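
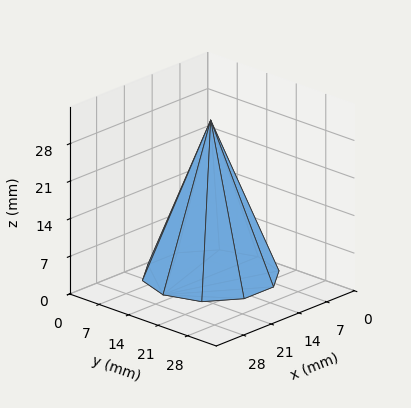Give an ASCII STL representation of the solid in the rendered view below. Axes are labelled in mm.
Reading the render: the shape is a regular 10-sided pyramid, base circumscribed radius ≈ 12 mm, apex at z ≈ 29 mm (dimensions read to the nearest mm from the axis ticks). For the STL, each face is triangulated and given an outward normal.

solid part
  facet normal 0.0000 0.0000 -1.0000
    outer loop
      vertex 15.708 23.413 0.000
      vertex 21.708 19.053 0.000
      vertex 24.000 12.000 0.000
    endloop
  endfacet
  facet normal 0.0000 0.0000 -1.0000
    outer loop
      vertex 8.292 23.413 0.000
      vertex 15.708 23.413 0.000
      vertex 24.000 12.000 0.000
    endloop
  endfacet
  facet normal 0.0000 0.0000 -1.0000
    outer loop
      vertex 2.292 19.053 0.000
      vertex 8.292 23.413 0.000
      vertex 24.000 12.000 0.000
    endloop
  endfacet
  facet normal 0.0000 0.0000 -1.0000
    outer loop
      vertex 0.000 12.000 0.000
      vertex 2.292 19.053 0.000
      vertex 24.000 12.000 0.000
    endloop
  endfacet
  facet normal 0.0000 0.0000 -1.0000
    outer loop
      vertex 2.292 4.947 0.000
      vertex 0.000 12.000 0.000
      vertex 24.000 12.000 0.000
    endloop
  endfacet
  facet normal 0.0000 0.0000 -1.0000
    outer loop
      vertex 8.292 0.587 0.000
      vertex 2.292 4.947 0.000
      vertex 24.000 12.000 0.000
    endloop
  endfacet
  facet normal 0.0000 0.0000 -1.0000
    outer loop
      vertex 15.708 0.587 0.000
      vertex 8.292 0.587 0.000
      vertex 24.000 12.000 0.000
    endloop
  endfacet
  facet normal 0.0000 0.0000 -1.0000
    outer loop
      vertex 21.708 4.947 0.000
      vertex 15.708 0.587 0.000
      vertex 24.000 12.000 0.000
    endloop
  endfacet
  facet normal 0.8850 0.2876 0.3662
    outer loop
      vertex 24.000 12.000 0.000
      vertex 21.708 19.053 0.000
      vertex 12.000 12.000 29.000
    endloop
  endfacet
  facet normal 0.5470 0.7528 0.3662
    outer loop
      vertex 21.708 19.053 0.000
      vertex 15.708 23.413 0.000
      vertex 12.000 12.000 29.000
    endloop
  endfacet
  facet normal 0.0000 0.9305 0.3662
    outer loop
      vertex 15.708 23.413 0.000
      vertex 8.292 23.413 0.000
      vertex 12.000 12.000 29.000
    endloop
  endfacet
  facet normal -0.5470 0.7528 0.3662
    outer loop
      vertex 8.292 23.413 0.000
      vertex 2.292 19.053 0.000
      vertex 12.000 12.000 29.000
    endloop
  endfacet
  facet normal -0.8850 0.2876 0.3662
    outer loop
      vertex 2.292 19.053 0.000
      vertex 0.000 12.000 0.000
      vertex 12.000 12.000 29.000
    endloop
  endfacet
  facet normal -0.8850 -0.2876 0.3662
    outer loop
      vertex 0.000 12.000 0.000
      vertex 2.292 4.947 0.000
      vertex 12.000 12.000 29.000
    endloop
  endfacet
  facet normal -0.5470 -0.7528 0.3662
    outer loop
      vertex 2.292 4.947 0.000
      vertex 8.292 0.587 0.000
      vertex 12.000 12.000 29.000
    endloop
  endfacet
  facet normal 0.0000 -0.9305 0.3662
    outer loop
      vertex 8.292 0.587 0.000
      vertex 15.708 0.587 0.000
      vertex 12.000 12.000 29.000
    endloop
  endfacet
  facet normal 0.5470 -0.7528 0.3662
    outer loop
      vertex 15.708 0.587 0.000
      vertex 21.708 4.947 0.000
      vertex 12.000 12.000 29.000
    endloop
  endfacet
  facet normal 0.8850 -0.2876 0.3662
    outer loop
      vertex 21.708 4.947 0.000
      vertex 24.000 12.000 0.000
      vertex 12.000 12.000 29.000
    endloop
  endfacet
endsolid part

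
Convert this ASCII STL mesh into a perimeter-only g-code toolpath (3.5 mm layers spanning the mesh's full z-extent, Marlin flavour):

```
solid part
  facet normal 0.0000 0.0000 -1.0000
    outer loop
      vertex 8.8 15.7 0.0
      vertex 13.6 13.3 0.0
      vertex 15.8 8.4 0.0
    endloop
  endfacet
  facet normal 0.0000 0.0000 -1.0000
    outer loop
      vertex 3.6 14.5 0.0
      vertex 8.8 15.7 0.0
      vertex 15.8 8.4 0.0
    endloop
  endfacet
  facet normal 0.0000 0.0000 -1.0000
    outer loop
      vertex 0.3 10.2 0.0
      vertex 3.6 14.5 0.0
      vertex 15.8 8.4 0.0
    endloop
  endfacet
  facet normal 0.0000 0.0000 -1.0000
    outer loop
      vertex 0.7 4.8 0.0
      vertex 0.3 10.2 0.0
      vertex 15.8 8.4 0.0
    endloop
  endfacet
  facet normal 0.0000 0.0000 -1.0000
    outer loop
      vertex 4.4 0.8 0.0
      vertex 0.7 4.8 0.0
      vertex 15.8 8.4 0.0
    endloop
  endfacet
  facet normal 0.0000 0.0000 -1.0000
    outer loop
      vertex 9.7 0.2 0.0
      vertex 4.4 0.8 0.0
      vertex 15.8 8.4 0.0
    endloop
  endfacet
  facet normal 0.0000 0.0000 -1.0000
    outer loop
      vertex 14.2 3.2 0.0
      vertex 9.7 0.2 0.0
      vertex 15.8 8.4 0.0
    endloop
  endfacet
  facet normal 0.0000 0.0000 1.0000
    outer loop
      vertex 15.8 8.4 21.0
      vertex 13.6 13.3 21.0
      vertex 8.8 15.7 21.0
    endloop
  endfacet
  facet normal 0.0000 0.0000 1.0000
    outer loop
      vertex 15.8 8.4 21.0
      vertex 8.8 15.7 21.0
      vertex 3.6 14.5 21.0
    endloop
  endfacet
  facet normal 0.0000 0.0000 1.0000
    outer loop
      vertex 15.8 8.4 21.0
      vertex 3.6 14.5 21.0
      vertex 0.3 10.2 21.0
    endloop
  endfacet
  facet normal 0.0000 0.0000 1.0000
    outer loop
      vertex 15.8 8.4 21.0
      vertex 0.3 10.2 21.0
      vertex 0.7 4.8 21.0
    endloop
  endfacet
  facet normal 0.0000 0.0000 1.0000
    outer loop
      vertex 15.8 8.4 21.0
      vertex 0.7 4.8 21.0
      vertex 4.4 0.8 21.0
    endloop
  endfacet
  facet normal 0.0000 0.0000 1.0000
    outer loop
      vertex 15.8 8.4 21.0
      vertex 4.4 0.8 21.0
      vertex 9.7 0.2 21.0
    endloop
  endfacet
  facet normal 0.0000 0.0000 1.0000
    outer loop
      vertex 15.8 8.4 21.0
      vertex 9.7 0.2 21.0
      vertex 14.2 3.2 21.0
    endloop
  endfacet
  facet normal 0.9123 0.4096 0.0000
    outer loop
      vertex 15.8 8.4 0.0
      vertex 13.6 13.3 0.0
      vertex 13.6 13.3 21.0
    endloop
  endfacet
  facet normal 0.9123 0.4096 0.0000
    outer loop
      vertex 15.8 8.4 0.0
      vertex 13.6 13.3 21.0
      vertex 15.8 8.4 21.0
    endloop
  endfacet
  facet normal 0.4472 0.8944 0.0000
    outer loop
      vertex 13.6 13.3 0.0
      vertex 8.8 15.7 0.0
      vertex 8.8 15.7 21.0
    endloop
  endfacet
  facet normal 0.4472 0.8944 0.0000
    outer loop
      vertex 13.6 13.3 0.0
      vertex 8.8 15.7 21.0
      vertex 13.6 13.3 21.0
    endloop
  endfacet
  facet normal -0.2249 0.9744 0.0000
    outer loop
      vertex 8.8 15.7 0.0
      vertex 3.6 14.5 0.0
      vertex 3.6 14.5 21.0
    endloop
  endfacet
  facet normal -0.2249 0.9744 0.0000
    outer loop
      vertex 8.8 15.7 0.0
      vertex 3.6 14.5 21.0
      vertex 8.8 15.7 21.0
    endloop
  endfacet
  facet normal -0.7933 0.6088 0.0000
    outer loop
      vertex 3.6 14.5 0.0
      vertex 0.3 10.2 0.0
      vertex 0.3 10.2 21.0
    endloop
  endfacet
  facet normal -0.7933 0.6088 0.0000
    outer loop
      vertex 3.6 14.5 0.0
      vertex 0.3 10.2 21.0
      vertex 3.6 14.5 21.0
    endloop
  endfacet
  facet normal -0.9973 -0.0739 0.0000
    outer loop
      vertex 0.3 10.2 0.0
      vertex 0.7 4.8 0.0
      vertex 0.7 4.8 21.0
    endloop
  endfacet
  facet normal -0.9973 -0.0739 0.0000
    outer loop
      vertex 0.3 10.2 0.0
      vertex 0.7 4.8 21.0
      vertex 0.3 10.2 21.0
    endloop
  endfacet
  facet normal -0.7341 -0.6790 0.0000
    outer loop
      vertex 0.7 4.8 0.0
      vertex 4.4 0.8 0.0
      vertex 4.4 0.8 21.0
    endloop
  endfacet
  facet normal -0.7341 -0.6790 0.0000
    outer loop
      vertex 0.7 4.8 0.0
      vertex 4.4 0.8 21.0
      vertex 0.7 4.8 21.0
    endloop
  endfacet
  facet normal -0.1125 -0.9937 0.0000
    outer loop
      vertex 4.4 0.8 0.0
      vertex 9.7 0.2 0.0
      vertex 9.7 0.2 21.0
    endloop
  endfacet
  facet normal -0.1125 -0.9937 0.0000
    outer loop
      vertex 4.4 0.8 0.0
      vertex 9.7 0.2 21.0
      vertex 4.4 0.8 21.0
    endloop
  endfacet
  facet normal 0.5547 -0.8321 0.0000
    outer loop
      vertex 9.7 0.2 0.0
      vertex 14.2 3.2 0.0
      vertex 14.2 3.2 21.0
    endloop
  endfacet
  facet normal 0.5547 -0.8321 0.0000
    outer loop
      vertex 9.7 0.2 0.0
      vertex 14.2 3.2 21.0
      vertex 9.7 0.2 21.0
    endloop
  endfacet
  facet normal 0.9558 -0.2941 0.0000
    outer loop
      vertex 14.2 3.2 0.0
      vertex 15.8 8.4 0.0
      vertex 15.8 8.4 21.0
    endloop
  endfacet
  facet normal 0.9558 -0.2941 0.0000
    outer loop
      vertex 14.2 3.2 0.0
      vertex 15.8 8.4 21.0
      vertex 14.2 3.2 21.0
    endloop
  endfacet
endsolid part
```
; perimeter-only toolpath
G21 ; units = mm
G90 ; absolute positioning
G28 ; home
; layer 1
G0 Z3.5
G0 X15.8 Y8.4
G1 X13.6 Y13.3
G1 X8.8 Y15.7
G1 X3.6 Y14.5
G1 X0.3 Y10.2
G1 X0.7 Y4.8
G1 X4.4 Y0.8
G1 X9.7 Y0.2
G1 X14.2 Y3.2
G1 X15.8 Y8.4
; layer 2
G0 Z7.0
G0 X15.8 Y8.4
G1 X13.6 Y13.3
G1 X8.8 Y15.7
G1 X3.6 Y14.5
G1 X0.3 Y10.2
G1 X0.7 Y4.8
G1 X4.4 Y0.8
G1 X9.7 Y0.2
G1 X14.2 Y3.2
G1 X15.8 Y8.4
; layer 3
G0 Z10.5
G0 X15.8 Y8.4
G1 X13.6 Y13.3
G1 X8.8 Y15.7
G1 X3.6 Y14.5
G1 X0.3 Y10.2
G1 X0.7 Y4.8
G1 X4.4 Y0.8
G1 X9.7 Y0.2
G1 X14.2 Y3.2
G1 X15.8 Y8.4
; layer 4
G0 Z14.0
G0 X15.8 Y8.4
G1 X13.6 Y13.3
G1 X8.8 Y15.7
G1 X3.6 Y14.5
G1 X0.3 Y10.2
G1 X0.7 Y4.8
G1 X4.4 Y0.8
G1 X9.7 Y0.2
G1 X14.2 Y3.2
G1 X15.8 Y8.4
; layer 5
G0 Z17.5
G0 X15.8 Y8.4
G1 X13.6 Y13.3
G1 X8.8 Y15.7
G1 X3.6 Y14.5
G1 X0.3 Y10.2
G1 X0.7 Y4.8
G1 X4.4 Y0.8
G1 X9.7 Y0.2
G1 X14.2 Y3.2
G1 X15.8 Y8.4
; layer 6
G0 Z21.0
G0 X15.8 Y8.4
G1 X13.6 Y13.3
G1 X8.8 Y15.7
G1 X3.6 Y14.5
G1 X0.3 Y10.2
G1 X0.7 Y4.8
G1 X4.4 Y0.8
G1 X9.7 Y0.2
G1 X14.2 Y3.2
G1 X15.8 Y8.4
M2 ; end

The solid is a regular 9-sided prism (a cylinder approximated with 9 flat sides), circumscribed radius ≈ 7.9 mm, height ≈ 21 mm. Slicing at Δz = 3.5 mm — 6 equal slices spanning the solid's height, so layer i sits at z = i·h/6 — gives 6 non-empty perimeters. Each is a 9-segment closed polygon; G0 lifts to the layer z and rapids to the start vertex, then G1 traces the edges.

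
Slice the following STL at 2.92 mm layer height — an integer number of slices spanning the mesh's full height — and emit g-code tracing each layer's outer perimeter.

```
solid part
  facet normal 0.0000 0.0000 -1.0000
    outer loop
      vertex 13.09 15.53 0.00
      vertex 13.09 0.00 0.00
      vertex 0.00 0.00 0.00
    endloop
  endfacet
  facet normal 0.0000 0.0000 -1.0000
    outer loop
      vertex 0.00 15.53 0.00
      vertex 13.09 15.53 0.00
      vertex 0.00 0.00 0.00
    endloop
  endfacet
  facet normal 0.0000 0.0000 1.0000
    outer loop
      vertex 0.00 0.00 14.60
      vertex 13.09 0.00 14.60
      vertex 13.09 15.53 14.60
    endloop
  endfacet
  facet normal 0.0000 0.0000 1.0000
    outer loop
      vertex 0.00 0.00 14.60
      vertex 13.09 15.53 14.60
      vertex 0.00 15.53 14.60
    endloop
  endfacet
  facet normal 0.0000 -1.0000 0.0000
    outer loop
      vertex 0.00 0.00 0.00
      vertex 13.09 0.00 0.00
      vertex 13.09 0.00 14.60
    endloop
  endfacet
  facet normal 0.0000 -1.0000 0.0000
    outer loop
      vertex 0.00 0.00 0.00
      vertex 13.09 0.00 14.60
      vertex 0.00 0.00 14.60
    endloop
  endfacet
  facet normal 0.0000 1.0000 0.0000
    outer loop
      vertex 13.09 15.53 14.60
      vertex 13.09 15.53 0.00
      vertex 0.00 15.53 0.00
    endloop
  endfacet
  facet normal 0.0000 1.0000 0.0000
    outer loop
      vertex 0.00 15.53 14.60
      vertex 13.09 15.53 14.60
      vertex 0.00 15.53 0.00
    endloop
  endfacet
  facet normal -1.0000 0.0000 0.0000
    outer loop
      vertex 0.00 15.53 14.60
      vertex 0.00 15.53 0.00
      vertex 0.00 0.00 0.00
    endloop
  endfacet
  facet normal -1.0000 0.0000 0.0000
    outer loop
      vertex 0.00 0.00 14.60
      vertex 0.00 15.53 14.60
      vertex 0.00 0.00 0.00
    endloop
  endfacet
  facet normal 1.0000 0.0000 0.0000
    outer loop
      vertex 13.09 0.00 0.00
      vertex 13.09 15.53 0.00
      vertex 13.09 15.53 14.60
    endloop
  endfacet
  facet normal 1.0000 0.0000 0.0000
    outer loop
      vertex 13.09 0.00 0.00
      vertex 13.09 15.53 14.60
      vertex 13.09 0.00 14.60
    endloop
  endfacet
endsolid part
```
; perimeter-only toolpath
G21 ; units = mm
G90 ; absolute positioning
G28 ; home
; layer 1
G0 Z2.92
G0 X0.00 Y0.00
G1 X13.09 Y0.00
G1 X13.09 Y15.53
G1 X0.00 Y15.53
G1 X0.00 Y0.00
; layer 2
G0 Z5.84
G0 X0.00 Y0.00
G1 X13.09 Y0.00
G1 X13.09 Y15.53
G1 X0.00 Y15.53
G1 X0.00 Y0.00
; layer 3
G0 Z8.76
G0 X0.00 Y0.00
G1 X13.09 Y0.00
G1 X13.09 Y15.53
G1 X0.00 Y15.53
G1 X0.00 Y0.00
; layer 4
G0 Z11.68
G0 X0.00 Y0.00
G1 X13.09 Y0.00
G1 X13.09 Y15.53
G1 X0.00 Y15.53
G1 X0.00 Y0.00
; layer 5
G0 Z14.60
G0 X0.00 Y0.00
G1 X13.09 Y0.00
G1 X13.09 Y15.53
G1 X0.00 Y15.53
G1 X0.00 Y0.00
M2 ; end

The solid is a rectangular box, roughly 13.1 × 15.5 mm footprint and 14.6 mm tall. Slicing at Δz = 2.92 mm — 5 equal slices spanning the solid's height, so layer i sits at z = i·h/5 — gives 5 non-empty perimeters. Each is a 4-segment closed polygon; G0 lifts to the layer z and rapids to the start vertex, then G1 traces the edges.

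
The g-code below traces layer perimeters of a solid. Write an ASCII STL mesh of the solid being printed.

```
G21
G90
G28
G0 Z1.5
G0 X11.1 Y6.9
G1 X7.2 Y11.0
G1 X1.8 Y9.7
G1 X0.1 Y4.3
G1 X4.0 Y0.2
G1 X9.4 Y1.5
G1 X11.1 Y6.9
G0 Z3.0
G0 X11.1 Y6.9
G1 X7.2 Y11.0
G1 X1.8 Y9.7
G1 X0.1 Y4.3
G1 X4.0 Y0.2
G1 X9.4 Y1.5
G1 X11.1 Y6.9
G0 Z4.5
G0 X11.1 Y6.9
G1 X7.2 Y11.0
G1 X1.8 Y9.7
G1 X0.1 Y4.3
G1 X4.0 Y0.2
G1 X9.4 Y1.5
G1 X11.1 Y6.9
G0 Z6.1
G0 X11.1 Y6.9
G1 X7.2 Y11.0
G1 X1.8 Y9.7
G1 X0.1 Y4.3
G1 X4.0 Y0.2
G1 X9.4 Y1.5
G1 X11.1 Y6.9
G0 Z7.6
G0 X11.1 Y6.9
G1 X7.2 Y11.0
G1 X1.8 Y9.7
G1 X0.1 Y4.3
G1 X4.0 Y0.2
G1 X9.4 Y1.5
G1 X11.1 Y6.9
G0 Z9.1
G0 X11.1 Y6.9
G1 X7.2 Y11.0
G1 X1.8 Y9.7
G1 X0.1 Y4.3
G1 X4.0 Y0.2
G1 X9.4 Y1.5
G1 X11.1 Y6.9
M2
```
solid part
  facet normal 0.0000 0.0000 -1.0000
    outer loop
      vertex 1.8 9.7 0.0
      vertex 7.2 11.0 0.0
      vertex 11.1 6.9 0.0
    endloop
  endfacet
  facet normal 0.0000 0.0000 -1.0000
    outer loop
      vertex 0.1 4.3 0.0
      vertex 1.8 9.7 0.0
      vertex 11.1 6.9 0.0
    endloop
  endfacet
  facet normal 0.0000 0.0000 -1.0000
    outer loop
      vertex 4.0 0.2 0.0
      vertex 0.1 4.3 0.0
      vertex 11.1 6.9 0.0
    endloop
  endfacet
  facet normal 0.0000 0.0000 -1.0000
    outer loop
      vertex 9.4 1.5 0.0
      vertex 4.0 0.2 0.0
      vertex 11.1 6.9 0.0
    endloop
  endfacet
  facet normal 0.0000 0.0000 1.0000
    outer loop
      vertex 11.1 6.9 9.1
      vertex 7.2 11.0 9.1
      vertex 1.8 9.7 9.1
    endloop
  endfacet
  facet normal 0.0000 0.0000 1.0000
    outer loop
      vertex 11.1 6.9 9.1
      vertex 1.8 9.7 9.1
      vertex 0.1 4.3 9.1
    endloop
  endfacet
  facet normal 0.0000 0.0000 1.0000
    outer loop
      vertex 11.1 6.9 9.1
      vertex 0.1 4.3 9.1
      vertex 4.0 0.2 9.1
    endloop
  endfacet
  facet normal 0.0000 0.0000 1.0000
    outer loop
      vertex 11.1 6.9 9.1
      vertex 4.0 0.2 9.1
      vertex 9.4 1.5 9.1
    endloop
  endfacet
  facet normal 0.7246 0.6892 0.0000
    outer loop
      vertex 11.1 6.9 0.0
      vertex 7.2 11.0 0.0
      vertex 7.2 11.0 9.1
    endloop
  endfacet
  facet normal 0.7246 0.6892 0.0000
    outer loop
      vertex 11.1 6.9 0.0
      vertex 7.2 11.0 9.1
      vertex 11.1 6.9 9.1
    endloop
  endfacet
  facet normal -0.2341 0.9722 0.0000
    outer loop
      vertex 7.2 11.0 0.0
      vertex 1.8 9.7 0.0
      vertex 1.8 9.7 9.1
    endloop
  endfacet
  facet normal -0.2341 0.9722 0.0000
    outer loop
      vertex 7.2 11.0 0.0
      vertex 1.8 9.7 9.1
      vertex 7.2 11.0 9.1
    endloop
  endfacet
  facet normal -0.9538 0.3003 0.0000
    outer loop
      vertex 1.8 9.7 0.0
      vertex 0.1 4.3 0.0
      vertex 0.1 4.3 9.1
    endloop
  endfacet
  facet normal -0.9538 0.3003 0.0000
    outer loop
      vertex 1.8 9.7 0.0
      vertex 0.1 4.3 9.1
      vertex 1.8 9.7 9.1
    endloop
  endfacet
  facet normal -0.7246 -0.6892 0.0000
    outer loop
      vertex 0.1 4.3 0.0
      vertex 4.0 0.2 0.0
      vertex 4.0 0.2 9.1
    endloop
  endfacet
  facet normal -0.7246 -0.6892 0.0000
    outer loop
      vertex 0.1 4.3 0.0
      vertex 4.0 0.2 9.1
      vertex 0.1 4.3 9.1
    endloop
  endfacet
  facet normal 0.2341 -0.9722 0.0000
    outer loop
      vertex 4.0 0.2 0.0
      vertex 9.4 1.5 0.0
      vertex 9.4 1.5 9.1
    endloop
  endfacet
  facet normal 0.2341 -0.9722 0.0000
    outer loop
      vertex 4.0 0.2 0.0
      vertex 9.4 1.5 9.1
      vertex 4.0 0.2 9.1
    endloop
  endfacet
  facet normal 0.9538 -0.3003 0.0000
    outer loop
      vertex 9.4 1.5 0.0
      vertex 11.1 6.9 0.0
      vertex 11.1 6.9 9.1
    endloop
  endfacet
  facet normal 0.9538 -0.3003 0.0000
    outer loop
      vertex 9.4 1.5 0.0
      vertex 11.1 6.9 9.1
      vertex 9.4 1.5 9.1
    endloop
  endfacet
endsolid part

The G0 Z moves step by Δz≈1.5 mm. Every layer's G1 loop is the same polygon, so the solid is a straight extrusion of it from z=0 to z≈9.1. Closing with flat bottom and top caps and triangulating gives 20 facets — a regular 6-sided prism (a cylinder approximated with 6 flat sides), circumscribed radius ≈ 5.6 mm, height ≈ 9.1 mm.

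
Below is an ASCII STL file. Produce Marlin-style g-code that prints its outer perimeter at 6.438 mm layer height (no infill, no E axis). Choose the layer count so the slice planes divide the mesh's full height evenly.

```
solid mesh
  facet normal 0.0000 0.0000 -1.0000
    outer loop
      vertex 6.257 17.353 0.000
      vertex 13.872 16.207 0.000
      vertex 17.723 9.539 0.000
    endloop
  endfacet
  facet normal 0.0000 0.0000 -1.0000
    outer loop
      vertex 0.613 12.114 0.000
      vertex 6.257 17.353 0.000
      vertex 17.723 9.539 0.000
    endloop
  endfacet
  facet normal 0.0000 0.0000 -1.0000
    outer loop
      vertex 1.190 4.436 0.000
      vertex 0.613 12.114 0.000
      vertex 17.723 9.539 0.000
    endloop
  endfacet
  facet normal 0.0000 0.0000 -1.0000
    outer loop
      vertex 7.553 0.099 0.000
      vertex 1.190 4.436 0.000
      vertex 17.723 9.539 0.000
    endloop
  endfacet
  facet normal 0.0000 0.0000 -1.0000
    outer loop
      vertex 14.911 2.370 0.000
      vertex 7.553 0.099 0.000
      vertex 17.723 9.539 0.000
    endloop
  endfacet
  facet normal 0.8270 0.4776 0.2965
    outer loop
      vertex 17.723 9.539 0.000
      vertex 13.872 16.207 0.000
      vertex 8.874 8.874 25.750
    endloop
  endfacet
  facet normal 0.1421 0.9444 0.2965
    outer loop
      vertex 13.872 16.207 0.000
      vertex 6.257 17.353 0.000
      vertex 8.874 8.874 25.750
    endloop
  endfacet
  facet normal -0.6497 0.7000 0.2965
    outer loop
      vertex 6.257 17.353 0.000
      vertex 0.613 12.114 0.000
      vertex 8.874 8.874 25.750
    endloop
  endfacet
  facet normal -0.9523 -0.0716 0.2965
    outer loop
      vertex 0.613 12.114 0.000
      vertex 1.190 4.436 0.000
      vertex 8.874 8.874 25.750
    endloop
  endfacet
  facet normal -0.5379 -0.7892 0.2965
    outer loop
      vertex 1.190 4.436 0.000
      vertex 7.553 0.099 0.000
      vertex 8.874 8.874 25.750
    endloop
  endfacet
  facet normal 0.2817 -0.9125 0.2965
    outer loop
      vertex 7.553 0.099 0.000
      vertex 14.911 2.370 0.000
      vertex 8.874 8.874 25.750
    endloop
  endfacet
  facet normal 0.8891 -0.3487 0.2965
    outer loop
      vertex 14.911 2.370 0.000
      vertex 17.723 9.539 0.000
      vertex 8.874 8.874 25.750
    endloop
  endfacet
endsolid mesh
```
; perimeter-only toolpath
G21 ; units = mm
G90 ; absolute positioning
G28 ; home
; layer 1
G0 Z6.438
G0 X15.511 Y9.373
G1 X12.623 Y14.374
G1 X6.911 Y15.233
G1 X2.678 Y11.304
G1 X3.111 Y5.546
G1 X7.883 Y2.293
G1 X13.402 Y3.996
G1 X15.511 Y9.373
; layer 2
G0 Z12.875
G0 X13.299 Y9.207
G1 X11.373 Y12.541
G1 X7.566 Y13.114
G1 X4.744 Y10.494
G1 X5.032 Y6.655
G1 X8.213 Y4.487
G1 X11.893 Y5.622
G1 X13.299 Y9.207
; layer 3
G0 Z19.312
G0 X11.086 Y9.040
G1 X10.123 Y10.707
G1 X8.220 Y10.994
G1 X6.809 Y9.684
G1 X6.953 Y7.764
G1 X8.544 Y6.680
G1 X10.383 Y7.248
G1 X11.086 Y9.040
M2 ; end

The solid is a regular 7-sided pyramid, base circumscribed radius ≈ 8.87 mm, apex at z ≈ 25.8 mm. Slicing at Δz = 6.438 mm — 4 equal slices spanning the solid's height, so layer i sits at z = i·h/4 — gives 3 non-empty perimeters. Each is a 7-segment closed polygon; G0 lifts to the layer z and rapids to the start vertex, then G1 traces the edges. The cross-section shrinks linearly with z (the slice at the apex is degenerate and omitted).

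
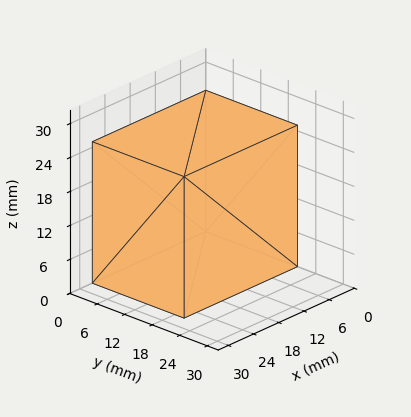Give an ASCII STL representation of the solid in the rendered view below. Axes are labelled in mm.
Reading the render: the shape is a rectangular box, roughly 27 × 20 mm footprint and 25 mm tall (dimensions read to the nearest mm from the axis ticks). For the STL, each face is triangulated and given an outward normal.

solid part
  facet normal 0.0000 0.0000 -1.0000
    outer loop
      vertex 27.000 20.000 0.000
      vertex 27.000 0.000 0.000
      vertex 0.000 0.000 0.000
    endloop
  endfacet
  facet normal 0.0000 0.0000 -1.0000
    outer loop
      vertex 0.000 20.000 0.000
      vertex 27.000 20.000 0.000
      vertex 0.000 0.000 0.000
    endloop
  endfacet
  facet normal 0.0000 0.0000 1.0000
    outer loop
      vertex 0.000 0.000 25.000
      vertex 27.000 0.000 25.000
      vertex 27.000 20.000 25.000
    endloop
  endfacet
  facet normal 0.0000 0.0000 1.0000
    outer loop
      vertex 0.000 0.000 25.000
      vertex 27.000 20.000 25.000
      vertex 0.000 20.000 25.000
    endloop
  endfacet
  facet normal 0.0000 -1.0000 0.0000
    outer loop
      vertex 0.000 0.000 0.000
      vertex 27.000 0.000 0.000
      vertex 27.000 0.000 25.000
    endloop
  endfacet
  facet normal 0.0000 -1.0000 0.0000
    outer loop
      vertex 0.000 0.000 0.000
      vertex 27.000 0.000 25.000
      vertex 0.000 0.000 25.000
    endloop
  endfacet
  facet normal 0.0000 1.0000 0.0000
    outer loop
      vertex 27.000 20.000 25.000
      vertex 27.000 20.000 0.000
      vertex 0.000 20.000 0.000
    endloop
  endfacet
  facet normal 0.0000 1.0000 0.0000
    outer loop
      vertex 0.000 20.000 25.000
      vertex 27.000 20.000 25.000
      vertex 0.000 20.000 0.000
    endloop
  endfacet
  facet normal -1.0000 0.0000 0.0000
    outer loop
      vertex 0.000 20.000 25.000
      vertex 0.000 20.000 0.000
      vertex 0.000 0.000 0.000
    endloop
  endfacet
  facet normal -1.0000 0.0000 0.0000
    outer loop
      vertex 0.000 0.000 25.000
      vertex 0.000 20.000 25.000
      vertex 0.000 0.000 0.000
    endloop
  endfacet
  facet normal 1.0000 0.0000 0.0000
    outer loop
      vertex 27.000 0.000 0.000
      vertex 27.000 20.000 0.000
      vertex 27.000 20.000 25.000
    endloop
  endfacet
  facet normal 1.0000 0.0000 0.0000
    outer loop
      vertex 27.000 0.000 0.000
      vertex 27.000 20.000 25.000
      vertex 27.000 0.000 25.000
    endloop
  endfacet
endsolid part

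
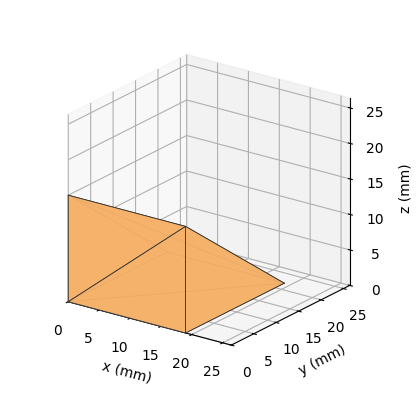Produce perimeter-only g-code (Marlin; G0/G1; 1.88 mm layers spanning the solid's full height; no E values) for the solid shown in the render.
Reading the render: the shape is a wedge (ramp): 19 × 22 mm base, rising to 15 mm along the y=0 edge and sloping linearly to z=0 at y=22 (dimensions read to the nearest mm from the axis ticks). For the g-code, the solid's height is divided into equal slices at the stated Δz and each level perimeter traced with G1 moves after a G0 lift.

; perimeter-only toolpath
G21 ; units = mm
G90 ; absolute positioning
G28 ; home
; layer 1
G0 Z1.88
G0 X0.00 Y0.00
G1 X19.00 Y0.00
G1 X19.00 Y19.25
G1 X0.00 Y19.25
G1 X0.00 Y0.00
; layer 2
G0 Z3.75
G0 X0.00 Y0.00
G1 X19.00 Y0.00
G1 X19.00 Y16.50
G1 X0.00 Y16.50
G1 X0.00 Y0.00
; layer 3
G0 Z5.62
G0 X0.00 Y0.00
G1 X19.00 Y0.00
G1 X19.00 Y13.75
G1 X0.00 Y13.75
G1 X0.00 Y0.00
; layer 4
G0 Z7.50
G0 X0.00 Y0.00
G1 X19.00 Y0.00
G1 X19.00 Y11.00
G1 X0.00 Y11.00
G1 X0.00 Y0.00
; layer 5
G0 Z9.38
G0 X0.00 Y0.00
G1 X19.00 Y0.00
G1 X19.00 Y8.25
G1 X0.00 Y8.25
G1 X0.00 Y0.00
; layer 6
G0 Z11.25
G0 X0.00 Y0.00
G1 X19.00 Y0.00
G1 X19.00 Y5.50
G1 X0.00 Y5.50
G1 X0.00 Y0.00
; layer 7
G0 Z13.12
G0 X0.00 Y0.00
G1 X19.00 Y0.00
G1 X19.00 Y2.75
G1 X0.00 Y2.75
G1 X0.00 Y0.00
M2 ; end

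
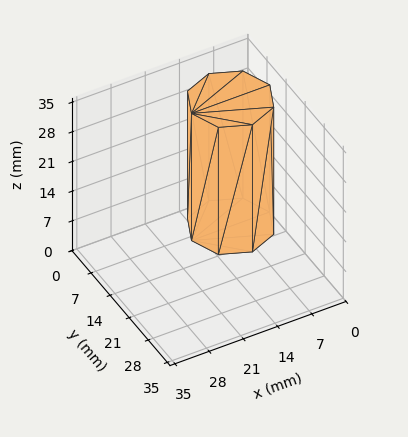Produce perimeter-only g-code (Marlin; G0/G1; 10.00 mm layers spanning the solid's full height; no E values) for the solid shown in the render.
Reading the render: the shape is a regular 8-sided prism (a cylinder approximated with 8 flat sides), circumscribed radius ≈ 8 mm, height ≈ 30 mm (dimensions read to the nearest mm from the axis ticks). For the g-code, the solid's height is divided into equal slices at the stated Δz and each level perimeter traced with G1 moves after a G0 lift.

; perimeter-only toolpath
G21 ; units = mm
G90 ; absolute positioning
G28 ; home
; layer 1
G0 Z10.00
G0 X16.00 Y8.00
G1 X13.66 Y13.66
G1 X8.00 Y16.00
G1 X2.34 Y13.66
G1 X0.00 Y8.00
G1 X2.34 Y2.34
G1 X8.00 Y0.00
G1 X13.66 Y2.34
G1 X16.00 Y8.00
; layer 2
G0 Z20.00
G0 X16.00 Y8.00
G1 X13.66 Y13.66
G1 X8.00 Y16.00
G1 X2.34 Y13.66
G1 X0.00 Y8.00
G1 X2.34 Y2.34
G1 X8.00 Y0.00
G1 X13.66 Y2.34
G1 X16.00 Y8.00
; layer 3
G0 Z30.00
G0 X16.00 Y8.00
G1 X13.66 Y13.66
G1 X8.00 Y16.00
G1 X2.34 Y13.66
G1 X0.00 Y8.00
G1 X2.34 Y2.34
G1 X8.00 Y0.00
G1 X13.66 Y2.34
G1 X16.00 Y8.00
M2 ; end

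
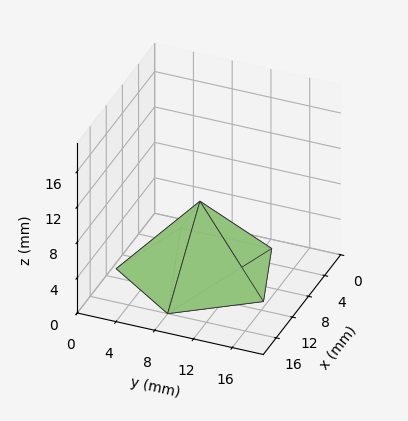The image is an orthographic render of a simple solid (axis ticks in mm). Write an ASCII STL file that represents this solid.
Reading the render: the shape is a regular 5-sided pyramid, base circumscribed radius ≈ 8 mm, apex at z ≈ 8 mm (dimensions read to the nearest mm from the axis ticks). For the STL, each face is triangulated and given an outward normal.

solid part
  facet normal 0.0000 0.0000 -1.0000
    outer loop
      vertex 1.5 12.7 0.0
      vertex 10.5 15.6 0.0
      vertex 16.0 8.0 0.0
    endloop
  endfacet
  facet normal 0.0000 0.0000 -1.0000
    outer loop
      vertex 1.5 3.3 0.0
      vertex 1.5 12.7 0.0
      vertex 16.0 8.0 0.0
    endloop
  endfacet
  facet normal 0.0000 0.0000 -1.0000
    outer loop
      vertex 10.5 0.4 0.0
      vertex 1.5 3.3 0.0
      vertex 16.0 8.0 0.0
    endloop
  endfacet
  facet normal 0.6295 0.4555 0.6295
    outer loop
      vertex 16.0 8.0 0.0
      vertex 10.5 15.6 0.0
      vertex 8.0 8.0 8.0
    endloop
  endfacet
  facet normal -0.2385 0.7402 0.6287
    outer loop
      vertex 10.5 15.6 0.0
      vertex 1.5 12.7 0.0
      vertex 8.0 8.0 8.0
    endloop
  endfacet
  facet normal -0.7761 0.0000 0.6306
    outer loop
      vertex 1.5 12.7 0.0
      vertex 1.5 3.3 0.0
      vertex 8.0 8.0 8.0
    endloop
  endfacet
  facet normal -0.2385 -0.7402 0.6287
    outer loop
      vertex 1.5 3.3 0.0
      vertex 10.5 0.4 0.0
      vertex 8.0 8.0 8.0
    endloop
  endfacet
  facet normal 0.6295 -0.4555 0.6295
    outer loop
      vertex 10.5 0.4 0.0
      vertex 16.0 8.0 0.0
      vertex 8.0 8.0 8.0
    endloop
  endfacet
endsolid part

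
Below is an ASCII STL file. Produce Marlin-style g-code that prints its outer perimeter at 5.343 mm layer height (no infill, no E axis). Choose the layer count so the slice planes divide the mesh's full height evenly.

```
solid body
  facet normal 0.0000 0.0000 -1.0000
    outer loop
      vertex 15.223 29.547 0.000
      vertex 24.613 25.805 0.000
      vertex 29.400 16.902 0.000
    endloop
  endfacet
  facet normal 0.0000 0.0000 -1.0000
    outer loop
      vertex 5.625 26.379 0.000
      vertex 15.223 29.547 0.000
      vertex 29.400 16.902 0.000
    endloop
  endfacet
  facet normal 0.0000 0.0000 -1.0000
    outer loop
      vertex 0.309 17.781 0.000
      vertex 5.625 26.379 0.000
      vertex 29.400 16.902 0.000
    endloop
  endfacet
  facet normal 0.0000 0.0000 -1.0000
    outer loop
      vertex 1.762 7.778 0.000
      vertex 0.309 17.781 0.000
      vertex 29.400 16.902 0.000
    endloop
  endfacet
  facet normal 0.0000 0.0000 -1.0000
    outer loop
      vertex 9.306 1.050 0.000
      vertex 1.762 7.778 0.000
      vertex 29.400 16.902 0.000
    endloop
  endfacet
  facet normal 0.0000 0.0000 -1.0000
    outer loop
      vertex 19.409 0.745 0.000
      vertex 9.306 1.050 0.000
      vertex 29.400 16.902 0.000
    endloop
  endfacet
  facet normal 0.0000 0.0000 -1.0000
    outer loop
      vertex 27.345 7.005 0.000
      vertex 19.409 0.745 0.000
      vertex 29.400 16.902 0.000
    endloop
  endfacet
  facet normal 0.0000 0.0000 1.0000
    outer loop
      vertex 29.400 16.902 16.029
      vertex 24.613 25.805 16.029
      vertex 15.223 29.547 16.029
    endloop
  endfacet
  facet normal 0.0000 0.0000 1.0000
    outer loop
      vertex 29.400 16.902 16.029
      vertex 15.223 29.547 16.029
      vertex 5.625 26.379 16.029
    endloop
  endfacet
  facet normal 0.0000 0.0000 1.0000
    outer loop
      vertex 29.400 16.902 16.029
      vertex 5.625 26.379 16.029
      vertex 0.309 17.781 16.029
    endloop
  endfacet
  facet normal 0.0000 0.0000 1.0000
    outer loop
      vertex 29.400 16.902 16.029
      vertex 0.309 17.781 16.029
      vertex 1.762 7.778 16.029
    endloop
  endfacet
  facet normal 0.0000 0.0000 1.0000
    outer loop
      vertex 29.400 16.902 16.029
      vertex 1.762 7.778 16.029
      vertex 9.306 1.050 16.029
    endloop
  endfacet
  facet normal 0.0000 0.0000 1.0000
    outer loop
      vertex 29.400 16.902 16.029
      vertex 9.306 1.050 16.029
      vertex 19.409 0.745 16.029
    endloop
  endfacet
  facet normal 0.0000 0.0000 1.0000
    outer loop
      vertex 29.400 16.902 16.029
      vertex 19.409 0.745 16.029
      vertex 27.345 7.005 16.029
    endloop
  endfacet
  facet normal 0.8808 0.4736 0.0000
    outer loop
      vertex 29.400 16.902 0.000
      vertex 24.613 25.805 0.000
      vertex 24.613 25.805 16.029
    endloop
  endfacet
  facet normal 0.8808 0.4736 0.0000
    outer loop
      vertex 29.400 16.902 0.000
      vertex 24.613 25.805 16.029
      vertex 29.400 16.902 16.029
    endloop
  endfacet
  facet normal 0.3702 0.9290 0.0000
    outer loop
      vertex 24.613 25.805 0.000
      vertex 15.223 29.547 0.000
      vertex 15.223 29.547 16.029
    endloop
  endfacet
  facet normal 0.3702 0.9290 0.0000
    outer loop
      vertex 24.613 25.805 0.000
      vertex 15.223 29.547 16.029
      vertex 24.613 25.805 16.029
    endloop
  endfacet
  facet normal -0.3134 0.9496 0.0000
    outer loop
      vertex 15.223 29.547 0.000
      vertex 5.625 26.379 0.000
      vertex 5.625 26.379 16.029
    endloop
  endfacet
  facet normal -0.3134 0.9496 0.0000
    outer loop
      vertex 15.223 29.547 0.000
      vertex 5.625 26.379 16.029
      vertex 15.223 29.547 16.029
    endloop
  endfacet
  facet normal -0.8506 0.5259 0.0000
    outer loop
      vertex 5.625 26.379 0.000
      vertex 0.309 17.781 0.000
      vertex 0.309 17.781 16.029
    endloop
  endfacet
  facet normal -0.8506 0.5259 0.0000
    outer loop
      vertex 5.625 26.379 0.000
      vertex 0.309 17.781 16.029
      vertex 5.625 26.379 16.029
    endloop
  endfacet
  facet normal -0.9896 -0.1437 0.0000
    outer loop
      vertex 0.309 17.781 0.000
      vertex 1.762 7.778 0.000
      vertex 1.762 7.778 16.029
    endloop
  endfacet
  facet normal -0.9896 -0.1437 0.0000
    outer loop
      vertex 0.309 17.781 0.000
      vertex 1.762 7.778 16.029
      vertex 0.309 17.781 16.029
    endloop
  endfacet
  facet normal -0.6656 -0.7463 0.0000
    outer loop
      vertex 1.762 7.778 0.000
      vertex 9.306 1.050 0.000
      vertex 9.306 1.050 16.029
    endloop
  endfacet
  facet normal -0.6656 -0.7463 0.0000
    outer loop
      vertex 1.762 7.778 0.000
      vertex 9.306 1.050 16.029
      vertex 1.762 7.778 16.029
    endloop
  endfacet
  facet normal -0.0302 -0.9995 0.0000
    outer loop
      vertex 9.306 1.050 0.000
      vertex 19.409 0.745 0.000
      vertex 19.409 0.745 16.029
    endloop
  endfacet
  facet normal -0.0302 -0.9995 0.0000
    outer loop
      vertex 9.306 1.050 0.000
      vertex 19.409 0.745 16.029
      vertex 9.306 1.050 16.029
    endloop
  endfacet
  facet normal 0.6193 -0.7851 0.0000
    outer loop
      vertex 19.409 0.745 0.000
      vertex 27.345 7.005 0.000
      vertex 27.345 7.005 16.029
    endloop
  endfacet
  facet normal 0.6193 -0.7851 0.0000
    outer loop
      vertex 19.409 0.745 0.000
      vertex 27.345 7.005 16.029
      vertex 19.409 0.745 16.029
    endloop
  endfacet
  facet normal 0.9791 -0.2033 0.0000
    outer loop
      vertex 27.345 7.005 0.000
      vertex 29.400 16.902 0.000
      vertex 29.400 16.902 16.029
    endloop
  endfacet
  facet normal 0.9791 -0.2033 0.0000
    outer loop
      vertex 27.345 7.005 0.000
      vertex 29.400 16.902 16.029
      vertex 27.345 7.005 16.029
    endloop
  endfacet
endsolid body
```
; perimeter-only toolpath
G21 ; units = mm
G90 ; absolute positioning
G28 ; home
; layer 1
G0 Z5.343
G0 X29.400 Y16.902
G1 X24.613 Y25.805
G1 X15.223 Y29.547
G1 X5.625 Y26.379
G1 X0.309 Y17.781
G1 X1.762 Y7.778
G1 X9.306 Y1.050
G1 X19.409 Y0.745
G1 X27.345 Y7.005
G1 X29.400 Y16.902
; layer 2
G0 Z10.686
G0 X29.400 Y16.902
G1 X24.613 Y25.805
G1 X15.223 Y29.547
G1 X5.625 Y26.379
G1 X0.309 Y17.781
G1 X1.762 Y7.778
G1 X9.306 Y1.050
G1 X19.409 Y0.745
G1 X27.345 Y7.005
G1 X29.400 Y16.902
; layer 3
G0 Z16.029
G0 X29.400 Y16.902
G1 X24.613 Y25.805
G1 X15.223 Y29.547
G1 X5.625 Y26.379
G1 X0.309 Y17.781
G1 X1.762 Y7.778
G1 X9.306 Y1.050
G1 X19.409 Y0.745
G1 X27.345 Y7.005
G1 X29.400 Y16.902
M2 ; end

The solid is a regular 9-sided prism (a cylinder approximated with 9 flat sides), circumscribed radius ≈ 14.8 mm, height ≈ 16 mm. Slicing at Δz = 5.343 mm — 3 equal slices spanning the solid's height, so layer i sits at z = i·h/3 — gives 3 non-empty perimeters. Each is a 9-segment closed polygon; G0 lifts to the layer z and rapids to the start vertex, then G1 traces the edges.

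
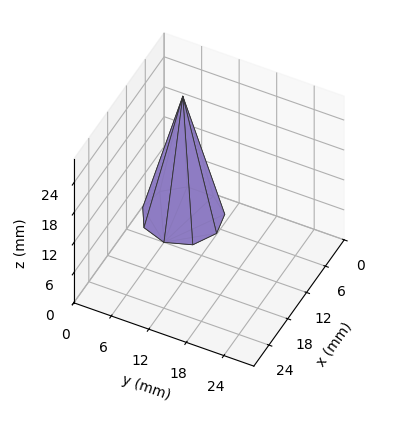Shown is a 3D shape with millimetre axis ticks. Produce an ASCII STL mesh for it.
Reading the render: the shape is a regular 9-sided pyramid, base circumscribed radius ≈ 6 mm, apex at z ≈ 24 mm (dimensions read to the nearest mm from the axis ticks). For the STL, each face is triangulated and given an outward normal.

solid part
  facet normal 0.0000 0.0000 -1.0000
    outer loop
      vertex 7.0 11.9 0.0
      vertex 10.6 9.9 0.0
      vertex 12.0 6.0 0.0
    endloop
  endfacet
  facet normal 0.0000 0.0000 -1.0000
    outer loop
      vertex 3.0 11.2 0.0
      vertex 7.0 11.9 0.0
      vertex 12.0 6.0 0.0
    endloop
  endfacet
  facet normal 0.0000 0.0000 -1.0000
    outer loop
      vertex 0.4 8.1 0.0
      vertex 3.0 11.2 0.0
      vertex 12.0 6.0 0.0
    endloop
  endfacet
  facet normal 0.0000 0.0000 -1.0000
    outer loop
      vertex 0.4 3.9 0.0
      vertex 0.4 8.1 0.0
      vertex 12.0 6.0 0.0
    endloop
  endfacet
  facet normal 0.0000 0.0000 -1.0000
    outer loop
      vertex 3.0 0.8 0.0
      vertex 0.4 3.9 0.0
      vertex 12.0 6.0 0.0
    endloop
  endfacet
  facet normal 0.0000 0.0000 -1.0000
    outer loop
      vertex 7.0 0.1 0.0
      vertex 3.0 0.8 0.0
      vertex 12.0 6.0 0.0
    endloop
  endfacet
  facet normal 0.0000 0.0000 -1.0000
    outer loop
      vertex 10.6 2.1 0.0
      vertex 7.0 0.1 0.0
      vertex 12.0 6.0 0.0
    endloop
  endfacet
  facet normal 0.9162 0.3289 0.2290
    outer loop
      vertex 12.0 6.0 0.0
      vertex 10.6 9.9 0.0
      vertex 6.0 6.0 24.0
    endloop
  endfacet
  facet normal 0.4728 0.8510 0.2289
    outer loop
      vertex 10.6 9.9 0.0
      vertex 7.0 11.9 0.0
      vertex 6.0 6.0 24.0
    endloop
  endfacet
  facet normal -0.1678 0.9589 0.2287
    outer loop
      vertex 7.0 11.9 0.0
      vertex 3.0 11.2 0.0
      vertex 6.0 6.0 24.0
    endloop
  endfacet
  facet normal -0.7459 0.6256 0.2288
    outer loop
      vertex 3.0 11.2 0.0
      vertex 0.4 8.1 0.0
      vertex 6.0 6.0 24.0
    endloop
  endfacet
  facet normal -0.9738 0.0000 0.2272
    outer loop
      vertex 0.4 8.1 0.0
      vertex 0.4 3.9 0.0
      vertex 6.0 6.0 24.0
    endloop
  endfacet
  facet normal -0.7459 -0.6256 0.2288
    outer loop
      vertex 0.4 3.9 0.0
      vertex 3.0 0.8 0.0
      vertex 6.0 6.0 24.0
    endloop
  endfacet
  facet normal -0.1678 -0.9589 0.2287
    outer loop
      vertex 3.0 0.8 0.0
      vertex 7.0 0.1 0.0
      vertex 6.0 6.0 24.0
    endloop
  endfacet
  facet normal 0.4728 -0.8510 0.2289
    outer loop
      vertex 7.0 0.1 0.0
      vertex 10.6 2.1 0.0
      vertex 6.0 6.0 24.0
    endloop
  endfacet
  facet normal 0.9162 -0.3289 0.2290
    outer loop
      vertex 10.6 2.1 0.0
      vertex 12.0 6.0 0.0
      vertex 6.0 6.0 24.0
    endloop
  endfacet
endsolid part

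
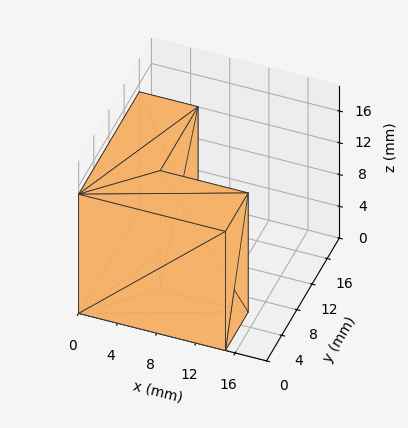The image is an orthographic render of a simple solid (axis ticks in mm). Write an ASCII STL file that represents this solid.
Reading the render: the shape is an L-shaped prism: outer 15 × 16 mm, arm thicknesses ≈ 6 mm (horizontal) and 6 mm (vertical), extruded 15 mm in z (dimensions read to the nearest mm from the axis ticks). For the STL, each face is triangulated and given an outward normal.

solid part
  facet normal 0.0000 0.0000 -1.0000
    outer loop
      vertex 15.00 6.00 0.00
      vertex 15.00 0.00 0.00
      vertex 0.00 0.00 0.00
    endloop
  endfacet
  facet normal 0.0000 0.0000 -1.0000
    outer loop
      vertex 6.00 6.00 0.00
      vertex 15.00 6.00 0.00
      vertex 0.00 0.00 0.00
    endloop
  endfacet
  facet normal 0.0000 0.0000 -1.0000
    outer loop
      vertex 6.00 16.00 0.00
      vertex 6.00 6.00 0.00
      vertex 0.00 0.00 0.00
    endloop
  endfacet
  facet normal 0.0000 0.0000 -1.0000
    outer loop
      vertex 0.00 16.00 0.00
      vertex 6.00 16.00 0.00
      vertex 0.00 0.00 0.00
    endloop
  endfacet
  facet normal 0.0000 0.0000 1.0000
    outer loop
      vertex 0.00 0.00 15.00
      vertex 15.00 0.00 15.00
      vertex 15.00 6.00 15.00
    endloop
  endfacet
  facet normal 0.0000 0.0000 1.0000
    outer loop
      vertex 0.00 0.00 15.00
      vertex 15.00 6.00 15.00
      vertex 6.00 6.00 15.00
    endloop
  endfacet
  facet normal 0.0000 0.0000 1.0000
    outer loop
      vertex 0.00 0.00 15.00
      vertex 6.00 6.00 15.00
      vertex 6.00 16.00 15.00
    endloop
  endfacet
  facet normal 0.0000 0.0000 1.0000
    outer loop
      vertex 0.00 0.00 15.00
      vertex 6.00 16.00 15.00
      vertex 0.00 16.00 15.00
    endloop
  endfacet
  facet normal 0.0000 -1.0000 0.0000
    outer loop
      vertex 0.00 0.00 0.00
      vertex 15.00 0.00 0.00
      vertex 15.00 0.00 15.00
    endloop
  endfacet
  facet normal 0.0000 -1.0000 0.0000
    outer loop
      vertex 0.00 0.00 0.00
      vertex 15.00 0.00 15.00
      vertex 0.00 0.00 15.00
    endloop
  endfacet
  facet normal 1.0000 0.0000 0.0000
    outer loop
      vertex 15.00 0.00 0.00
      vertex 15.00 6.00 0.00
      vertex 15.00 6.00 15.00
    endloop
  endfacet
  facet normal 1.0000 0.0000 0.0000
    outer loop
      vertex 15.00 0.00 0.00
      vertex 15.00 6.00 15.00
      vertex 15.00 0.00 15.00
    endloop
  endfacet
  facet normal 0.0000 1.0000 0.0000
    outer loop
      vertex 15.00 6.00 0.00
      vertex 6.00 6.00 0.00
      vertex 6.00 6.00 15.00
    endloop
  endfacet
  facet normal 0.0000 1.0000 0.0000
    outer loop
      vertex 15.00 6.00 0.00
      vertex 6.00 6.00 15.00
      vertex 15.00 6.00 15.00
    endloop
  endfacet
  facet normal 1.0000 0.0000 0.0000
    outer loop
      vertex 6.00 6.00 0.00
      vertex 6.00 16.00 0.00
      vertex 6.00 16.00 15.00
    endloop
  endfacet
  facet normal 1.0000 0.0000 0.0000
    outer loop
      vertex 6.00 6.00 0.00
      vertex 6.00 16.00 15.00
      vertex 6.00 6.00 15.00
    endloop
  endfacet
  facet normal 0.0000 1.0000 0.0000
    outer loop
      vertex 6.00 16.00 0.00
      vertex 0.00 16.00 0.00
      vertex 0.00 16.00 15.00
    endloop
  endfacet
  facet normal 0.0000 1.0000 0.0000
    outer loop
      vertex 6.00 16.00 0.00
      vertex 0.00 16.00 15.00
      vertex 6.00 16.00 15.00
    endloop
  endfacet
  facet normal -1.0000 0.0000 0.0000
    outer loop
      vertex 0.00 16.00 0.00
      vertex 0.00 0.00 0.00
      vertex 0.00 0.00 15.00
    endloop
  endfacet
  facet normal -1.0000 0.0000 0.0000
    outer loop
      vertex 0.00 16.00 0.00
      vertex 0.00 0.00 15.00
      vertex 0.00 16.00 15.00
    endloop
  endfacet
endsolid part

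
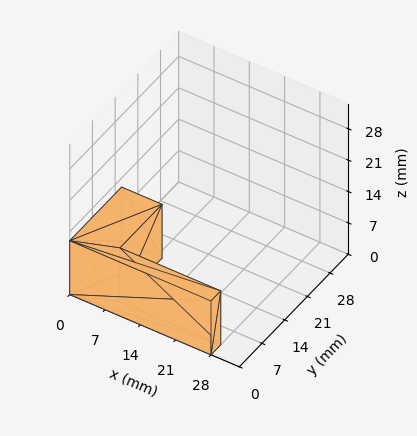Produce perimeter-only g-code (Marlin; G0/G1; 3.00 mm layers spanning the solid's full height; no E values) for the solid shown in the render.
Reading the render: the shape is an L-shaped prism: outer 28 × 16 mm, arm thicknesses ≈ 3 mm (horizontal) and 8 mm (vertical), extruded 12 mm in z (dimensions read to the nearest mm from the axis ticks). For the g-code, the solid's height is divided into equal slices at the stated Δz and each level perimeter traced with G1 moves after a G0 lift.

; perimeter-only toolpath
G21 ; units = mm
G90 ; absolute positioning
G28 ; home
; layer 1
G0 Z3.00
G0 X0.00 Y0.00
G1 X28.00 Y0.00
G1 X28.00 Y3.00
G1 X8.00 Y3.00
G1 X8.00 Y16.00
G1 X0.00 Y16.00
G1 X0.00 Y0.00
; layer 2
G0 Z6.00
G0 X0.00 Y0.00
G1 X28.00 Y0.00
G1 X28.00 Y3.00
G1 X8.00 Y3.00
G1 X8.00 Y16.00
G1 X0.00 Y16.00
G1 X0.00 Y0.00
; layer 3
G0 Z9.00
G0 X0.00 Y0.00
G1 X28.00 Y0.00
G1 X28.00 Y3.00
G1 X8.00 Y3.00
G1 X8.00 Y16.00
G1 X0.00 Y16.00
G1 X0.00 Y0.00
; layer 4
G0 Z12.00
G0 X0.00 Y0.00
G1 X28.00 Y0.00
G1 X28.00 Y3.00
G1 X8.00 Y3.00
G1 X8.00 Y16.00
G1 X0.00 Y16.00
G1 X0.00 Y0.00
M2 ; end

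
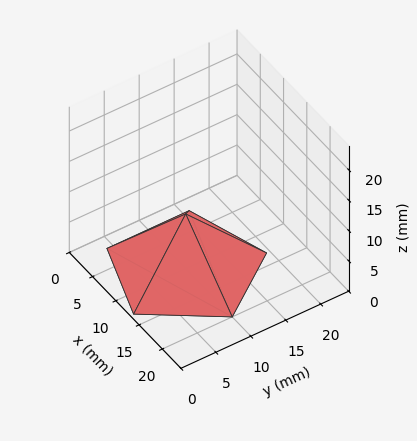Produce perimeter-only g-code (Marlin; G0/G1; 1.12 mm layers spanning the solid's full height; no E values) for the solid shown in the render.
Reading the render: the shape is a regular 5-sided pyramid, base circumscribed radius ≈ 10 mm, apex at z ≈ 9 mm (dimensions read to the nearest mm from the axis ticks). For the g-code, the solid's height is divided into equal slices at the stated Δz and each level perimeter traced with G1 moves after a G0 lift.

; perimeter-only toolpath
G21 ; units = mm
G90 ; absolute positioning
G28 ; home
; layer 1
G0 Z1.12
G0 X18.75 Y10.00
G1 X12.70 Y18.32
G1 X2.92 Y15.15
G1 X2.92 Y4.86
G1 X12.70 Y1.68
G1 X18.75 Y10.00
; layer 2
G0 Z2.25
G0 X17.50 Y10.00
G1 X12.32 Y17.13
G1 X3.93 Y14.41
G1 X3.93 Y5.59
G1 X12.32 Y2.87
G1 X17.50 Y10.00
; layer 3
G0 Z3.38
G0 X16.25 Y10.00
G1 X11.93 Y15.94
G1 X4.94 Y13.68
G1 X4.94 Y6.33
G1 X11.93 Y4.06
G1 X16.25 Y10.00
; layer 4
G0 Z4.50
G0 X15.00 Y10.00
G1 X11.54 Y14.76
G1 X5.96 Y12.94
G1 X5.96 Y7.06
G1 X11.54 Y5.25
G1 X15.00 Y10.00
; layer 5
G0 Z5.62
G0 X13.75 Y10.00
G1 X11.16 Y13.57
G1 X6.97 Y12.21
G1 X6.97 Y7.79
G1 X11.16 Y6.43
G1 X13.75 Y10.00
; layer 6
G0 Z6.75
G0 X12.50 Y10.00
G1 X10.77 Y12.38
G1 X7.98 Y11.47
G1 X7.98 Y8.53
G1 X10.77 Y7.62
G1 X12.50 Y10.00
; layer 7
G0 Z7.88
G0 X11.25 Y10.00
G1 X10.39 Y11.19
G1 X8.99 Y10.73
G1 X8.99 Y9.27
G1 X10.39 Y8.81
G1 X11.25 Y10.00
M2 ; end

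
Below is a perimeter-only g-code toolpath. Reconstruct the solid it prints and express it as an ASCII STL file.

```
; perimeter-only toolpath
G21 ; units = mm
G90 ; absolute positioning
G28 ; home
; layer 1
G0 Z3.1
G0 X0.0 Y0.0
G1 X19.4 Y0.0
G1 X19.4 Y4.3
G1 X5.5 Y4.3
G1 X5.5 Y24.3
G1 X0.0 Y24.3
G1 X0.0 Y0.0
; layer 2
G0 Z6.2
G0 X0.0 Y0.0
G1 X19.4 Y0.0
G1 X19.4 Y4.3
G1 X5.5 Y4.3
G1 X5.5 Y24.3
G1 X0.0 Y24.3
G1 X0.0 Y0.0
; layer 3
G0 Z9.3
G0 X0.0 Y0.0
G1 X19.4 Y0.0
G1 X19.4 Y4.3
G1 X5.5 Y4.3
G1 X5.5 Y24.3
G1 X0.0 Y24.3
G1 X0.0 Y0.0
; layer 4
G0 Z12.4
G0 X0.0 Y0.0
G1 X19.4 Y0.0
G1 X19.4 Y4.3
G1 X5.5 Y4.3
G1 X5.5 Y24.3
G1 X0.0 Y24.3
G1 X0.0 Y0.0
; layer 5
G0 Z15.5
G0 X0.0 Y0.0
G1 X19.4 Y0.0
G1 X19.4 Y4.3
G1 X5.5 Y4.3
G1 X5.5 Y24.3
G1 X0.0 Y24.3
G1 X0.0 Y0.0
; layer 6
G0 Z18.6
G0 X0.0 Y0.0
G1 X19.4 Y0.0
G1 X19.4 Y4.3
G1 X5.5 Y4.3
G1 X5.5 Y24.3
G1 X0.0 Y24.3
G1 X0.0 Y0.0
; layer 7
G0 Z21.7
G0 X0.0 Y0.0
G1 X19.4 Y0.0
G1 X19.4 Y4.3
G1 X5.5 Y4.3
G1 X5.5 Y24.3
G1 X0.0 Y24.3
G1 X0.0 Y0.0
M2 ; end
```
solid part
  facet normal 0.0000 0.0000 -1.0000
    outer loop
      vertex 19.4 4.3 0.0
      vertex 19.4 0.0 0.0
      vertex 0.0 0.0 0.0
    endloop
  endfacet
  facet normal 0.0000 0.0000 -1.0000
    outer loop
      vertex 5.5 4.3 0.0
      vertex 19.4 4.3 0.0
      vertex 0.0 0.0 0.0
    endloop
  endfacet
  facet normal 0.0000 0.0000 -1.0000
    outer loop
      vertex 5.5 24.3 0.0
      vertex 5.5 4.3 0.0
      vertex 0.0 0.0 0.0
    endloop
  endfacet
  facet normal 0.0000 0.0000 -1.0000
    outer loop
      vertex 0.0 24.3 0.0
      vertex 5.5 24.3 0.0
      vertex 0.0 0.0 0.0
    endloop
  endfacet
  facet normal 0.0000 0.0000 1.0000
    outer loop
      vertex 0.0 0.0 21.7
      vertex 19.4 0.0 21.7
      vertex 19.4 4.3 21.7
    endloop
  endfacet
  facet normal 0.0000 0.0000 1.0000
    outer loop
      vertex 0.0 0.0 21.7
      vertex 19.4 4.3 21.7
      vertex 5.5 4.3 21.7
    endloop
  endfacet
  facet normal 0.0000 0.0000 1.0000
    outer loop
      vertex 0.0 0.0 21.7
      vertex 5.5 4.3 21.7
      vertex 5.5 24.3 21.7
    endloop
  endfacet
  facet normal 0.0000 0.0000 1.0000
    outer loop
      vertex 0.0 0.0 21.7
      vertex 5.5 24.3 21.7
      vertex 0.0 24.3 21.7
    endloop
  endfacet
  facet normal 0.0000 -1.0000 0.0000
    outer loop
      vertex 0.0 0.0 0.0
      vertex 19.4 0.0 0.0
      vertex 19.4 0.0 21.7
    endloop
  endfacet
  facet normal 0.0000 -1.0000 0.0000
    outer loop
      vertex 0.0 0.0 0.0
      vertex 19.4 0.0 21.7
      vertex 0.0 0.0 21.7
    endloop
  endfacet
  facet normal 1.0000 0.0000 0.0000
    outer loop
      vertex 19.4 0.0 0.0
      vertex 19.4 4.3 0.0
      vertex 19.4 4.3 21.7
    endloop
  endfacet
  facet normal 1.0000 0.0000 0.0000
    outer loop
      vertex 19.4 0.0 0.0
      vertex 19.4 4.3 21.7
      vertex 19.4 0.0 21.7
    endloop
  endfacet
  facet normal 0.0000 1.0000 0.0000
    outer loop
      vertex 19.4 4.3 0.0
      vertex 5.5 4.3 0.0
      vertex 5.5 4.3 21.7
    endloop
  endfacet
  facet normal 0.0000 1.0000 0.0000
    outer loop
      vertex 19.4 4.3 0.0
      vertex 5.5 4.3 21.7
      vertex 19.4 4.3 21.7
    endloop
  endfacet
  facet normal 1.0000 0.0000 0.0000
    outer loop
      vertex 5.5 4.3 0.0
      vertex 5.5 24.3 0.0
      vertex 5.5 24.3 21.7
    endloop
  endfacet
  facet normal 1.0000 0.0000 0.0000
    outer loop
      vertex 5.5 4.3 0.0
      vertex 5.5 24.3 21.7
      vertex 5.5 4.3 21.7
    endloop
  endfacet
  facet normal 0.0000 1.0000 0.0000
    outer loop
      vertex 5.5 24.3 0.0
      vertex 0.0 24.3 0.0
      vertex 0.0 24.3 21.7
    endloop
  endfacet
  facet normal 0.0000 1.0000 0.0000
    outer loop
      vertex 5.5 24.3 0.0
      vertex 0.0 24.3 21.7
      vertex 5.5 24.3 21.7
    endloop
  endfacet
  facet normal -1.0000 0.0000 0.0000
    outer loop
      vertex 0.0 24.3 0.0
      vertex 0.0 0.0 0.0
      vertex 0.0 0.0 21.7
    endloop
  endfacet
  facet normal -1.0000 0.0000 0.0000
    outer loop
      vertex 0.0 24.3 0.0
      vertex 0.0 0.0 21.7
      vertex 0.0 24.3 21.7
    endloop
  endfacet
endsolid part

The G0 Z moves step by Δz≈3.1 mm. Every layer's G1 loop is the same polygon, so the solid is a straight extrusion of it from z=0 to z≈21.7. Closing with flat bottom and top caps and triangulating gives 20 facets — an L-shaped prism: outer 19.4 × 24.3 mm, arm thicknesses ≈ 4.3 mm (horizontal) and 5.5 mm (vertical), extruded 21.7 mm in z.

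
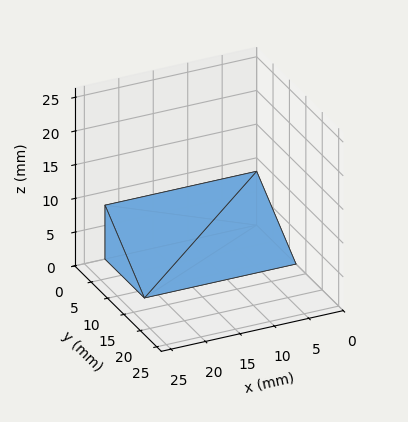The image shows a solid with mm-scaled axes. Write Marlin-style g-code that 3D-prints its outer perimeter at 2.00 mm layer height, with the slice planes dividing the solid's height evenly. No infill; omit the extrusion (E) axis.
Reading the render: the shape is a wedge (ramp): 22 × 12 mm base, rising to 8 mm along the y=0 edge and sloping linearly to z=0 at y=12 (dimensions read to the nearest mm from the axis ticks). For the g-code, the solid's height is divided into equal slices at the stated Δz and each level perimeter traced with G1 moves after a G0 lift.

; perimeter-only toolpath
G21 ; units = mm
G90 ; absolute positioning
G28 ; home
; layer 1
G0 Z2.00
G0 X0.00 Y0.00
G1 X22.00 Y0.00
G1 X22.00 Y9.00
G1 X0.00 Y9.00
G1 X0.00 Y0.00
; layer 2
G0 Z4.00
G0 X0.00 Y0.00
G1 X22.00 Y0.00
G1 X22.00 Y6.00
G1 X0.00 Y6.00
G1 X0.00 Y0.00
; layer 3
G0 Z6.00
G0 X0.00 Y0.00
G1 X22.00 Y0.00
G1 X22.00 Y3.00
G1 X0.00 Y3.00
G1 X0.00 Y0.00
M2 ; end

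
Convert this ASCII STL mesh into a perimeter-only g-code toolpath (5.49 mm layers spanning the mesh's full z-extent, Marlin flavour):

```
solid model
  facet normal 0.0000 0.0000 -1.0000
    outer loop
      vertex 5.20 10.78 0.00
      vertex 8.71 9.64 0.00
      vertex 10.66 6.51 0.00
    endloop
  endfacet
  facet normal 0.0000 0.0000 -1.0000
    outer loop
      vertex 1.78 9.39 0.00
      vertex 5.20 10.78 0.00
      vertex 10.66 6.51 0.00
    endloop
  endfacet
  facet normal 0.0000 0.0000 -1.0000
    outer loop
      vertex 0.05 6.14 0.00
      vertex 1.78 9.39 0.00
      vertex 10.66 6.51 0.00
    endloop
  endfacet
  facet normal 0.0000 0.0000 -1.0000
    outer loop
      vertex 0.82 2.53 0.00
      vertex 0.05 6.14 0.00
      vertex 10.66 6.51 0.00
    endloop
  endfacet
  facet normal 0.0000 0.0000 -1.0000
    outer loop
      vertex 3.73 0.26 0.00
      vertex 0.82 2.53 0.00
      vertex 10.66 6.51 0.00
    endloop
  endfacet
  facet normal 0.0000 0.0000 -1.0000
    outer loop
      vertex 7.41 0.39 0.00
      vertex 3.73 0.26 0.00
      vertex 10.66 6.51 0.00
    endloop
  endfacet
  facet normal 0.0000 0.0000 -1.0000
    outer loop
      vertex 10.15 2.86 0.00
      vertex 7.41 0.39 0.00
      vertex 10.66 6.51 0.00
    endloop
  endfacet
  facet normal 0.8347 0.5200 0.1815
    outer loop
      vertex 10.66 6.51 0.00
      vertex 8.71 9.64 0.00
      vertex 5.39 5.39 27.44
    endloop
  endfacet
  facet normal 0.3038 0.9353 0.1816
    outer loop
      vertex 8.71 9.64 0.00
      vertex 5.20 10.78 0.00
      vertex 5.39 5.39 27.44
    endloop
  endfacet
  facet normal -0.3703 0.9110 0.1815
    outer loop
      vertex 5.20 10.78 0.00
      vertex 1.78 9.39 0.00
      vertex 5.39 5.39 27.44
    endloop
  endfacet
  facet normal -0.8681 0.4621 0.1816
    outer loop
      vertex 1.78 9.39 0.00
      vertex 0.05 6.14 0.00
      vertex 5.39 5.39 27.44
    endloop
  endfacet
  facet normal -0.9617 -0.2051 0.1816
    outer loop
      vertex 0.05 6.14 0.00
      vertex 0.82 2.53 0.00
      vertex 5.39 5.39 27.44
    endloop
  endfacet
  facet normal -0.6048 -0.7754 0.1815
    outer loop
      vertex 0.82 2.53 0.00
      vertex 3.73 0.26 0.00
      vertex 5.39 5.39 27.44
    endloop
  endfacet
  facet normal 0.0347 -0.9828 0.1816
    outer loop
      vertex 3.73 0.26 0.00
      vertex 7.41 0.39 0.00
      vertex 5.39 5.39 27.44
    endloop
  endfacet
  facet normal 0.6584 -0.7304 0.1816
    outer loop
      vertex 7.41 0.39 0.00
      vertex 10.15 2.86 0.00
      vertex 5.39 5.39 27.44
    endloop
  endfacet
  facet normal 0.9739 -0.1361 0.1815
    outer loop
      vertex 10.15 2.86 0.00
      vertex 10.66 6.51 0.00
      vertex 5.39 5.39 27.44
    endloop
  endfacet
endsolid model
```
; perimeter-only toolpath
G21 ; units = mm
G90 ; absolute positioning
G28 ; home
; layer 1
G0 Z5.49
G0 X9.61 Y6.29
G1 X8.05 Y8.79
G1 X5.24 Y9.70
G1 X2.50 Y8.59
G1 X1.12 Y5.99
G1 X1.73 Y3.10
G1 X4.06 Y1.29
G1 X7.01 Y1.39
G1 X9.20 Y3.37
G1 X9.61 Y6.29
; layer 2
G0 Z10.98
G0 X8.55 Y6.06
G1 X7.38 Y7.94
G1 X5.28 Y8.62
G1 X3.22 Y7.79
G1 X2.19 Y5.84
G1 X2.65 Y3.67
G1 X4.39 Y2.31
G1 X6.60 Y2.39
G1 X8.25 Y3.87
G1 X8.55 Y6.06
; layer 3
G0 Z16.46
G0 X7.50 Y5.84
G1 X6.72 Y7.09
G1 X5.31 Y7.55
G1 X3.95 Y6.99
G1 X3.25 Y5.69
G1 X3.56 Y4.25
G1 X4.73 Y3.34
G1 X6.20 Y3.39
G1 X7.29 Y4.38
G1 X7.50 Y5.84
; layer 4
G0 Z21.95
G0 X6.44 Y5.61
G1 X6.05 Y6.24
G1 X5.35 Y6.47
G1 X4.67 Y6.19
G1 X4.32 Y5.54
G1 X4.48 Y4.82
G1 X5.06 Y4.36
G1 X5.79 Y4.39
G1 X6.34 Y4.88
G1 X6.44 Y5.61
M2 ; end

The solid is a regular 9-sided pyramid, base circumscribed radius ≈ 5.39 mm, apex at z ≈ 27.4 mm. Slicing at Δz = 5.49 mm — 5 equal slices spanning the solid's height, so layer i sits at z = i·h/5 — gives 4 non-empty perimeters. Each is a 9-segment closed polygon; G0 lifts to the layer z and rapids to the start vertex, then G1 traces the edges. The cross-section shrinks linearly with z (the slice at the apex is degenerate and omitted).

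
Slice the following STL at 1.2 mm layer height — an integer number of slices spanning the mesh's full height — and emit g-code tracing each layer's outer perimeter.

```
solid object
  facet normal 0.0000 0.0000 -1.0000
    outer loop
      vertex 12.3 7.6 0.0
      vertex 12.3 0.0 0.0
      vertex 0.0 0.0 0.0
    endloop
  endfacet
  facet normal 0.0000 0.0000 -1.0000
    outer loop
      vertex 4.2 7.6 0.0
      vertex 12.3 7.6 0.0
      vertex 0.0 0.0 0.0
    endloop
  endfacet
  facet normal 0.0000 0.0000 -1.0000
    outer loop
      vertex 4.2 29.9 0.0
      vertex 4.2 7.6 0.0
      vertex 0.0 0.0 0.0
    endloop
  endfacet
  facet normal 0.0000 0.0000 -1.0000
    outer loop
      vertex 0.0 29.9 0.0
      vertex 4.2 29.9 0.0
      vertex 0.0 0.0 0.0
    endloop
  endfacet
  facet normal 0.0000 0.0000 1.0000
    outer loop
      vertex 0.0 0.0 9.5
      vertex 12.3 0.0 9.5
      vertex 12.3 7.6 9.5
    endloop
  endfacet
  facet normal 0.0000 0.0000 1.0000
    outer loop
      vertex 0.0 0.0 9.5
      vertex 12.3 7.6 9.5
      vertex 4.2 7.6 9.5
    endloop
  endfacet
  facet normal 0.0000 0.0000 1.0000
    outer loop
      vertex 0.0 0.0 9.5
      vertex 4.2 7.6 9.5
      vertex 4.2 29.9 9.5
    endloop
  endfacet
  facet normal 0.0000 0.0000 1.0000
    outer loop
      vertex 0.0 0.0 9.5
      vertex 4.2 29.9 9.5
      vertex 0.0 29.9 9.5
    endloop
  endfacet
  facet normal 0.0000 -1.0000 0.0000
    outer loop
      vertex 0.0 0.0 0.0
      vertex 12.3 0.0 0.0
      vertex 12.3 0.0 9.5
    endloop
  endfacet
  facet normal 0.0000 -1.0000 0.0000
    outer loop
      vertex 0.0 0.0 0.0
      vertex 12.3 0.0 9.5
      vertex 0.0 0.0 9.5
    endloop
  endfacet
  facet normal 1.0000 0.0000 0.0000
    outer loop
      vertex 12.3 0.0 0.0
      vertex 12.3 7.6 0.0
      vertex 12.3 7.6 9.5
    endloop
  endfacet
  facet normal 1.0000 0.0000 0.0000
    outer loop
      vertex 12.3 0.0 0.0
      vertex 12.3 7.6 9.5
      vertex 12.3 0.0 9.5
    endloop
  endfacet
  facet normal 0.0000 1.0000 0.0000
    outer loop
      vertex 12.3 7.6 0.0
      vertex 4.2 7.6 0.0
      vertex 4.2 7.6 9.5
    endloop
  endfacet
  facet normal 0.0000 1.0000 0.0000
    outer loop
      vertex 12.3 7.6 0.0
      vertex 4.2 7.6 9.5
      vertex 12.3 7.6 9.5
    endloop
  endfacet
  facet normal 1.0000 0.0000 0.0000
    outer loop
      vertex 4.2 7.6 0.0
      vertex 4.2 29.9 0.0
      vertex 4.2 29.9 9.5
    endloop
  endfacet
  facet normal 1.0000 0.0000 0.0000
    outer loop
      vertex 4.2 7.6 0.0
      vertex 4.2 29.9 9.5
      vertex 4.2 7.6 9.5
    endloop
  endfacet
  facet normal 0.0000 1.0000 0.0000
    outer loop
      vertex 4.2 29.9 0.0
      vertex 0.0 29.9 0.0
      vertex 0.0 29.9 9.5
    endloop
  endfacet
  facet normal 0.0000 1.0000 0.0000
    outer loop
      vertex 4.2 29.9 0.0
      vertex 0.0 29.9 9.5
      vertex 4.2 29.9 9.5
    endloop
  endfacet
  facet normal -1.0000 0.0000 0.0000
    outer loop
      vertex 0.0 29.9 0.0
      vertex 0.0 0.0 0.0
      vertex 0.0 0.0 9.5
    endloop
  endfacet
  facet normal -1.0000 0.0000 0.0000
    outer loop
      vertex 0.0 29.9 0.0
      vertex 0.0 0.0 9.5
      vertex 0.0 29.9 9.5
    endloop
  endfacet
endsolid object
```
; perimeter-only toolpath
G21 ; units = mm
G90 ; absolute positioning
G28 ; home
; layer 1
G0 Z1.2
G0 X0.0 Y0.0
G1 X12.3 Y0.0
G1 X12.3 Y7.6
G1 X4.2 Y7.6
G1 X4.2 Y29.9
G1 X0.0 Y29.9
G1 X0.0 Y0.0
; layer 2
G0 Z2.4
G0 X0.0 Y0.0
G1 X12.3 Y0.0
G1 X12.3 Y7.6
G1 X4.2 Y7.6
G1 X4.2 Y29.9
G1 X0.0 Y29.9
G1 X0.0 Y0.0
; layer 3
G0 Z3.6
G0 X0.0 Y0.0
G1 X12.3 Y0.0
G1 X12.3 Y7.6
G1 X4.2 Y7.6
G1 X4.2 Y29.9
G1 X0.0 Y29.9
G1 X0.0 Y0.0
; layer 4
G0 Z4.8
G0 X0.0 Y0.0
G1 X12.3 Y0.0
G1 X12.3 Y7.6
G1 X4.2 Y7.6
G1 X4.2 Y29.9
G1 X0.0 Y29.9
G1 X0.0 Y0.0
; layer 5
G0 Z5.9
G0 X0.0 Y0.0
G1 X12.3 Y0.0
G1 X12.3 Y7.6
G1 X4.2 Y7.6
G1 X4.2 Y29.9
G1 X0.0 Y29.9
G1 X0.0 Y0.0
; layer 6
G0 Z7.1
G0 X0.0 Y0.0
G1 X12.3 Y0.0
G1 X12.3 Y7.6
G1 X4.2 Y7.6
G1 X4.2 Y29.9
G1 X0.0 Y29.9
G1 X0.0 Y0.0
; layer 7
G0 Z8.3
G0 X0.0 Y0.0
G1 X12.3 Y0.0
G1 X12.3 Y7.6
G1 X4.2 Y7.6
G1 X4.2 Y29.9
G1 X0.0 Y29.9
G1 X0.0 Y0.0
; layer 8
G0 Z9.5
G0 X0.0 Y0.0
G1 X12.3 Y0.0
G1 X12.3 Y7.6
G1 X4.2 Y7.6
G1 X4.2 Y29.9
G1 X0.0 Y29.9
G1 X0.0 Y0.0
M2 ; end

The solid is an L-shaped prism: outer 12.3 × 29.9 mm, arm thicknesses ≈ 7.6 mm (horizontal) and 4.2 mm (vertical), extruded 9.5 mm in z. Slicing at Δz = 1.2 mm — 8 equal slices spanning the solid's height, so layer i sits at z = i·h/8 — gives 8 non-empty perimeters. Each is a 6-segment closed polygon; G0 lifts to the layer z and rapids to the start vertex, then G1 traces the edges.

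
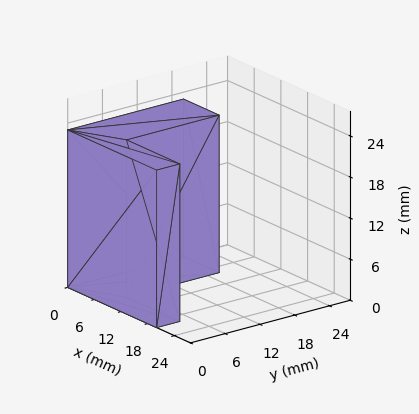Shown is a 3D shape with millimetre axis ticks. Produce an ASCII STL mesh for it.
Reading the render: the shape is an L-shaped prism: outer 20 × 20 mm, arm thicknesses ≈ 4 mm (horizontal) and 8 mm (vertical), extruded 23 mm in z (dimensions read to the nearest mm from the axis ticks). For the STL, each face is triangulated and given an outward normal.

solid part
  facet normal 0.0000 0.0000 -1.0000
    outer loop
      vertex 20.000 4.000 0.000
      vertex 20.000 0.000 0.000
      vertex 0.000 0.000 0.000
    endloop
  endfacet
  facet normal 0.0000 0.0000 -1.0000
    outer loop
      vertex 8.000 4.000 0.000
      vertex 20.000 4.000 0.000
      vertex 0.000 0.000 0.000
    endloop
  endfacet
  facet normal 0.0000 0.0000 -1.0000
    outer loop
      vertex 8.000 20.000 0.000
      vertex 8.000 4.000 0.000
      vertex 0.000 0.000 0.000
    endloop
  endfacet
  facet normal 0.0000 0.0000 -1.0000
    outer loop
      vertex 0.000 20.000 0.000
      vertex 8.000 20.000 0.000
      vertex 0.000 0.000 0.000
    endloop
  endfacet
  facet normal 0.0000 0.0000 1.0000
    outer loop
      vertex 0.000 0.000 23.000
      vertex 20.000 0.000 23.000
      vertex 20.000 4.000 23.000
    endloop
  endfacet
  facet normal 0.0000 0.0000 1.0000
    outer loop
      vertex 0.000 0.000 23.000
      vertex 20.000 4.000 23.000
      vertex 8.000 4.000 23.000
    endloop
  endfacet
  facet normal 0.0000 0.0000 1.0000
    outer loop
      vertex 0.000 0.000 23.000
      vertex 8.000 4.000 23.000
      vertex 8.000 20.000 23.000
    endloop
  endfacet
  facet normal 0.0000 0.0000 1.0000
    outer loop
      vertex 0.000 0.000 23.000
      vertex 8.000 20.000 23.000
      vertex 0.000 20.000 23.000
    endloop
  endfacet
  facet normal 0.0000 -1.0000 0.0000
    outer loop
      vertex 0.000 0.000 0.000
      vertex 20.000 0.000 0.000
      vertex 20.000 0.000 23.000
    endloop
  endfacet
  facet normal 0.0000 -1.0000 0.0000
    outer loop
      vertex 0.000 0.000 0.000
      vertex 20.000 0.000 23.000
      vertex 0.000 0.000 23.000
    endloop
  endfacet
  facet normal 1.0000 0.0000 0.0000
    outer loop
      vertex 20.000 0.000 0.000
      vertex 20.000 4.000 0.000
      vertex 20.000 4.000 23.000
    endloop
  endfacet
  facet normal 1.0000 0.0000 0.0000
    outer loop
      vertex 20.000 0.000 0.000
      vertex 20.000 4.000 23.000
      vertex 20.000 0.000 23.000
    endloop
  endfacet
  facet normal 0.0000 1.0000 0.0000
    outer loop
      vertex 20.000 4.000 0.000
      vertex 8.000 4.000 0.000
      vertex 8.000 4.000 23.000
    endloop
  endfacet
  facet normal 0.0000 1.0000 0.0000
    outer loop
      vertex 20.000 4.000 0.000
      vertex 8.000 4.000 23.000
      vertex 20.000 4.000 23.000
    endloop
  endfacet
  facet normal 1.0000 0.0000 0.0000
    outer loop
      vertex 8.000 4.000 0.000
      vertex 8.000 20.000 0.000
      vertex 8.000 20.000 23.000
    endloop
  endfacet
  facet normal 1.0000 0.0000 0.0000
    outer loop
      vertex 8.000 4.000 0.000
      vertex 8.000 20.000 23.000
      vertex 8.000 4.000 23.000
    endloop
  endfacet
  facet normal 0.0000 1.0000 0.0000
    outer loop
      vertex 8.000 20.000 0.000
      vertex 0.000 20.000 0.000
      vertex 0.000 20.000 23.000
    endloop
  endfacet
  facet normal 0.0000 1.0000 0.0000
    outer loop
      vertex 8.000 20.000 0.000
      vertex 0.000 20.000 23.000
      vertex 8.000 20.000 23.000
    endloop
  endfacet
  facet normal -1.0000 0.0000 0.0000
    outer loop
      vertex 0.000 20.000 0.000
      vertex 0.000 0.000 0.000
      vertex 0.000 0.000 23.000
    endloop
  endfacet
  facet normal -1.0000 0.0000 0.0000
    outer loop
      vertex 0.000 20.000 0.000
      vertex 0.000 0.000 23.000
      vertex 0.000 20.000 23.000
    endloop
  endfacet
endsolid part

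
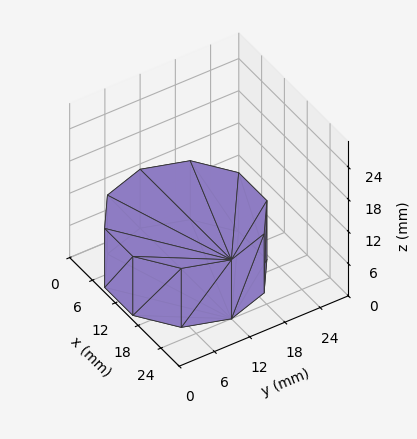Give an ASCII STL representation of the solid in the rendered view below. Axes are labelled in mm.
Reading the render: the shape is a regular 10-sided prism (a cylinder approximated with 10 flat sides), circumscribed radius ≈ 12 mm, height ≈ 11 mm (dimensions read to the nearest mm from the axis ticks). For the STL, each face is triangulated and given an outward normal.

solid part
  facet normal 0.0000 0.0000 -1.0000
    outer loop
      vertex 15.71 23.41 0.00
      vertex 21.71 19.05 0.00
      vertex 24.00 12.00 0.00
    endloop
  endfacet
  facet normal 0.0000 0.0000 -1.0000
    outer loop
      vertex 8.29 23.41 0.00
      vertex 15.71 23.41 0.00
      vertex 24.00 12.00 0.00
    endloop
  endfacet
  facet normal 0.0000 0.0000 -1.0000
    outer loop
      vertex 2.29 19.05 0.00
      vertex 8.29 23.41 0.00
      vertex 24.00 12.00 0.00
    endloop
  endfacet
  facet normal 0.0000 0.0000 -1.0000
    outer loop
      vertex 0.00 12.00 0.00
      vertex 2.29 19.05 0.00
      vertex 24.00 12.00 0.00
    endloop
  endfacet
  facet normal 0.0000 0.0000 -1.0000
    outer loop
      vertex 2.29 4.95 0.00
      vertex 0.00 12.00 0.00
      vertex 24.00 12.00 0.00
    endloop
  endfacet
  facet normal 0.0000 0.0000 -1.0000
    outer loop
      vertex 8.29 0.59 0.00
      vertex 2.29 4.95 0.00
      vertex 24.00 12.00 0.00
    endloop
  endfacet
  facet normal 0.0000 0.0000 -1.0000
    outer loop
      vertex 15.71 0.59 0.00
      vertex 8.29 0.59 0.00
      vertex 24.00 12.00 0.00
    endloop
  endfacet
  facet normal 0.0000 0.0000 -1.0000
    outer loop
      vertex 21.71 4.95 0.00
      vertex 15.71 0.59 0.00
      vertex 24.00 12.00 0.00
    endloop
  endfacet
  facet normal 0.0000 0.0000 1.0000
    outer loop
      vertex 24.00 12.00 11.00
      vertex 21.71 19.05 11.00
      vertex 15.71 23.41 11.00
    endloop
  endfacet
  facet normal 0.0000 0.0000 1.0000
    outer loop
      vertex 24.00 12.00 11.00
      vertex 15.71 23.41 11.00
      vertex 8.29 23.41 11.00
    endloop
  endfacet
  facet normal 0.0000 0.0000 1.0000
    outer loop
      vertex 24.00 12.00 11.00
      vertex 8.29 23.41 11.00
      vertex 2.29 19.05 11.00
    endloop
  endfacet
  facet normal 0.0000 0.0000 1.0000
    outer loop
      vertex 24.00 12.00 11.00
      vertex 2.29 19.05 11.00
      vertex 0.00 12.00 11.00
    endloop
  endfacet
  facet normal 0.0000 0.0000 1.0000
    outer loop
      vertex 24.00 12.00 11.00
      vertex 0.00 12.00 11.00
      vertex 2.29 4.95 11.00
    endloop
  endfacet
  facet normal 0.0000 0.0000 1.0000
    outer loop
      vertex 24.00 12.00 11.00
      vertex 2.29 4.95 11.00
      vertex 8.29 0.59 11.00
    endloop
  endfacet
  facet normal 0.0000 0.0000 1.0000
    outer loop
      vertex 24.00 12.00 11.00
      vertex 8.29 0.59 11.00
      vertex 15.71 0.59 11.00
    endloop
  endfacet
  facet normal 0.0000 0.0000 1.0000
    outer loop
      vertex 24.00 12.00 11.00
      vertex 15.71 0.59 11.00
      vertex 21.71 4.95 11.00
    endloop
  endfacet
  facet normal 0.9511 0.3089 0.0000
    outer loop
      vertex 24.00 12.00 0.00
      vertex 21.71 19.05 0.00
      vertex 21.71 19.05 11.00
    endloop
  endfacet
  facet normal 0.9511 0.3089 0.0000
    outer loop
      vertex 24.00 12.00 0.00
      vertex 21.71 19.05 11.00
      vertex 24.00 12.00 11.00
    endloop
  endfacet
  facet normal 0.5879 0.8090 0.0000
    outer loop
      vertex 21.71 19.05 0.00
      vertex 15.71 23.41 0.00
      vertex 15.71 23.41 11.00
    endloop
  endfacet
  facet normal 0.5879 0.8090 0.0000
    outer loop
      vertex 21.71 19.05 0.00
      vertex 15.71 23.41 11.00
      vertex 21.71 19.05 11.00
    endloop
  endfacet
  facet normal 0.0000 1.0000 0.0000
    outer loop
      vertex 15.71 23.41 0.00
      vertex 8.29 23.41 0.00
      vertex 8.29 23.41 11.00
    endloop
  endfacet
  facet normal 0.0000 1.0000 0.0000
    outer loop
      vertex 15.71 23.41 0.00
      vertex 8.29 23.41 11.00
      vertex 15.71 23.41 11.00
    endloop
  endfacet
  facet normal -0.5879 0.8090 0.0000
    outer loop
      vertex 8.29 23.41 0.00
      vertex 2.29 19.05 0.00
      vertex 2.29 19.05 11.00
    endloop
  endfacet
  facet normal -0.5879 0.8090 0.0000
    outer loop
      vertex 8.29 23.41 0.00
      vertex 2.29 19.05 11.00
      vertex 8.29 23.41 11.00
    endloop
  endfacet
  facet normal -0.9511 0.3089 0.0000
    outer loop
      vertex 2.29 19.05 0.00
      vertex 0.00 12.00 0.00
      vertex 0.00 12.00 11.00
    endloop
  endfacet
  facet normal -0.9511 0.3089 0.0000
    outer loop
      vertex 2.29 19.05 0.00
      vertex 0.00 12.00 11.00
      vertex 2.29 19.05 11.00
    endloop
  endfacet
  facet normal -0.9511 -0.3089 0.0000
    outer loop
      vertex 0.00 12.00 0.00
      vertex 2.29 4.95 0.00
      vertex 2.29 4.95 11.00
    endloop
  endfacet
  facet normal -0.9511 -0.3089 0.0000
    outer loop
      vertex 0.00 12.00 0.00
      vertex 2.29 4.95 11.00
      vertex 0.00 12.00 11.00
    endloop
  endfacet
  facet normal -0.5879 -0.8090 0.0000
    outer loop
      vertex 2.29 4.95 0.00
      vertex 8.29 0.59 0.00
      vertex 8.29 0.59 11.00
    endloop
  endfacet
  facet normal -0.5879 -0.8090 0.0000
    outer loop
      vertex 2.29 4.95 0.00
      vertex 8.29 0.59 11.00
      vertex 2.29 4.95 11.00
    endloop
  endfacet
  facet normal 0.0000 -1.0000 0.0000
    outer loop
      vertex 8.29 0.59 0.00
      vertex 15.71 0.59 0.00
      vertex 15.71 0.59 11.00
    endloop
  endfacet
  facet normal 0.0000 -1.0000 0.0000
    outer loop
      vertex 8.29 0.59 0.00
      vertex 15.71 0.59 11.00
      vertex 8.29 0.59 11.00
    endloop
  endfacet
  facet normal 0.5879 -0.8090 0.0000
    outer loop
      vertex 15.71 0.59 0.00
      vertex 21.71 4.95 0.00
      vertex 21.71 4.95 11.00
    endloop
  endfacet
  facet normal 0.5879 -0.8090 0.0000
    outer loop
      vertex 15.71 0.59 0.00
      vertex 21.71 4.95 11.00
      vertex 15.71 0.59 11.00
    endloop
  endfacet
  facet normal 0.9511 -0.3089 0.0000
    outer loop
      vertex 21.71 4.95 0.00
      vertex 24.00 12.00 0.00
      vertex 24.00 12.00 11.00
    endloop
  endfacet
  facet normal 0.9511 -0.3089 0.0000
    outer loop
      vertex 21.71 4.95 0.00
      vertex 24.00 12.00 11.00
      vertex 21.71 4.95 11.00
    endloop
  endfacet
endsolid part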